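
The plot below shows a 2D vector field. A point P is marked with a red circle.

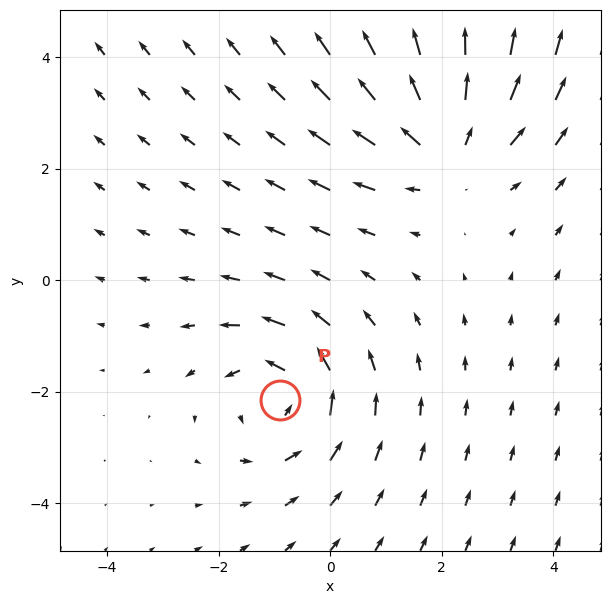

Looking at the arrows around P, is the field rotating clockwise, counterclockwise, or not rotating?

Near P at (-0.9, -2.1) the arrows circulate counterclockwise. The curl (z-component) there is about +3; positive curl means counterclockwise rotation.

counterclockwise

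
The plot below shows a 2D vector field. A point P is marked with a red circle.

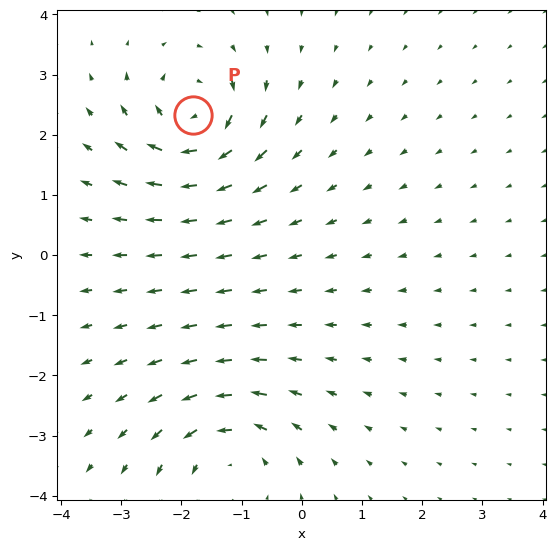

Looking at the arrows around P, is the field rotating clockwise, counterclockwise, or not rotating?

clockwise

Near P at (-1.8, 2.3) the arrows circulate clockwise. The curl (z-component) there is about -5; negative curl means clockwise rotation.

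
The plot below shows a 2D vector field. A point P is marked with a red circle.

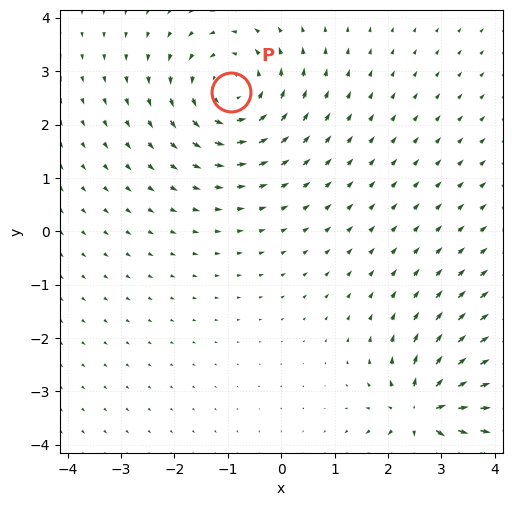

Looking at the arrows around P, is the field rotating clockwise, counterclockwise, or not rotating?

Near P at (-0.9, 2.6) the arrows circulate counterclockwise. The curl (z-component) there is about +3; positive curl means counterclockwise rotation.

counterclockwise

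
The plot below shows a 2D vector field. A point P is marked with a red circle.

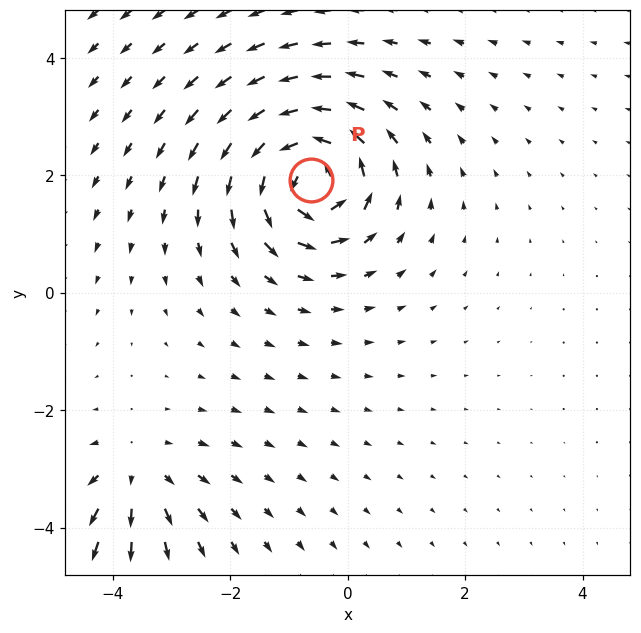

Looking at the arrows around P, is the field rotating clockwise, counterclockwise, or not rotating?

counterclockwise

Near P at (-0.6, 1.9) the arrows circulate counterclockwise. The curl (z-component) there is about +7; positive curl means counterclockwise rotation.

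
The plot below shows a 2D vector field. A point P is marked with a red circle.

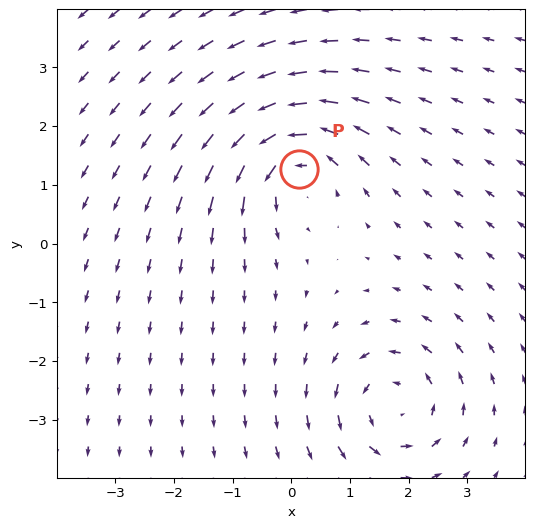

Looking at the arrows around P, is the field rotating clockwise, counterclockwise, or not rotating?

Near P at (0.1, 1.3) the arrows circulate counterclockwise. The curl (z-component) there is about +5; positive curl means counterclockwise rotation.

counterclockwise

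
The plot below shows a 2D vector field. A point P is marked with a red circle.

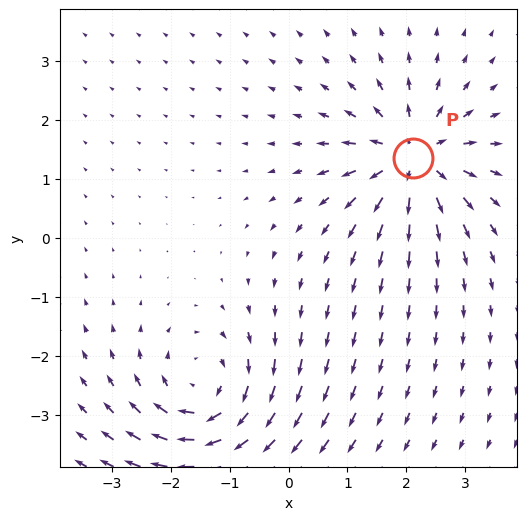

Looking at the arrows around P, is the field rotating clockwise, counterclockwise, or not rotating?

not rotating

Near P at (2.1, 1.4) the arrows show no circulation. The curl there is ≈0.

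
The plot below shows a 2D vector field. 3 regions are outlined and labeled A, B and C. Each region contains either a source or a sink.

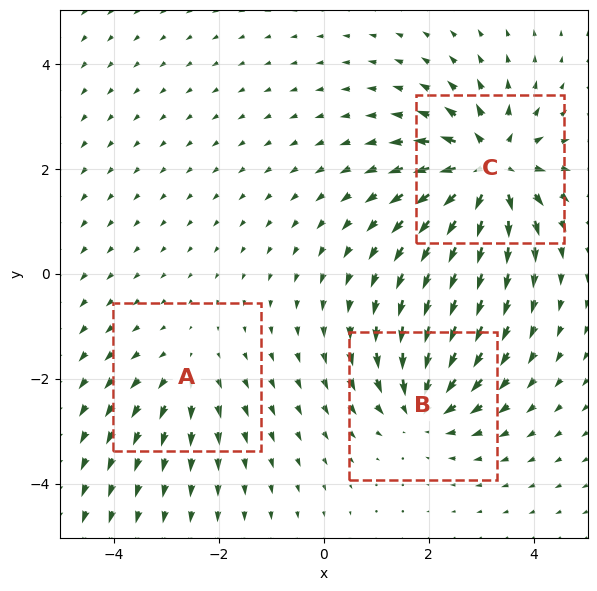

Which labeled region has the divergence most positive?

C

Divergence at each region's feature centre — A: about +2, B: about -4, C: about +6. Region C is most positive.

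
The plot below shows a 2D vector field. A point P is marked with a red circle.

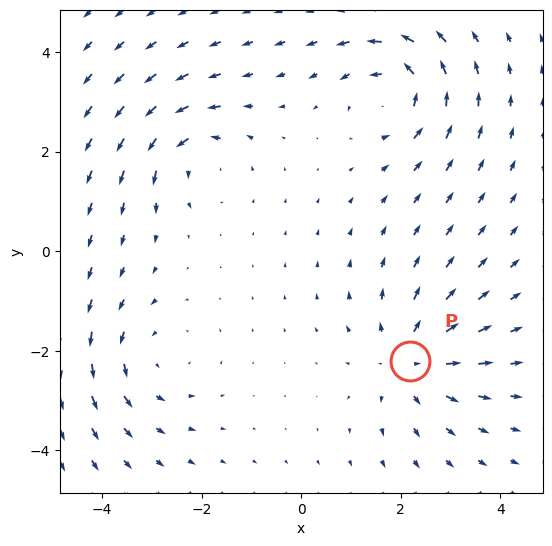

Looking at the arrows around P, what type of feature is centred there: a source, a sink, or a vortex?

source

At P (2.2, -2.2) the arrows spread outward. Divergence about +5, curl ≈0 — positive divergence with near-zero curl is a source.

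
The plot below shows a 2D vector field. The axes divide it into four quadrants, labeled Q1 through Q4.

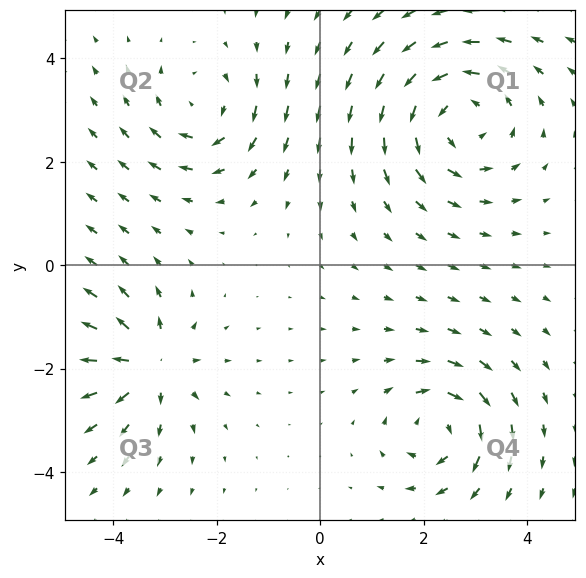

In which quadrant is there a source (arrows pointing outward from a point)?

Q3

The source sits at approximately (-3.3, -1.9), which lies in quadrant Q3. The divergence there is about +4, positive as expected for a source.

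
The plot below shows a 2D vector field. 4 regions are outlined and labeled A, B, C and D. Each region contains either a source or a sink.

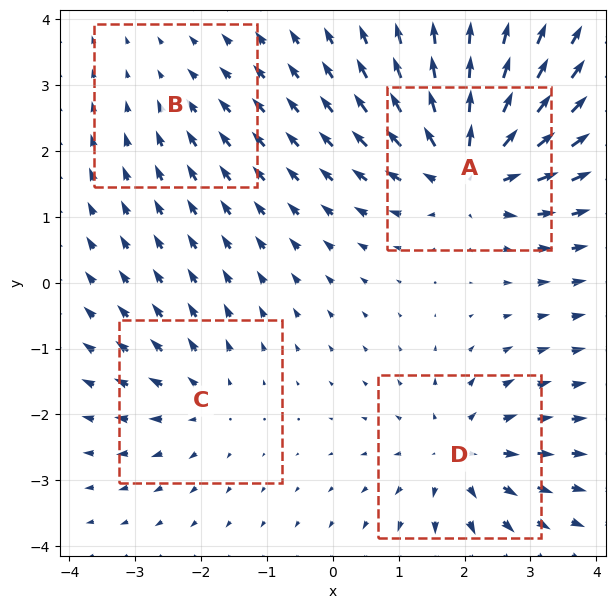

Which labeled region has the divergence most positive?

Divergence at each region's feature centre — A: about +7, B: about -2, C: about +3, D: about +5. Region A is most positive.

A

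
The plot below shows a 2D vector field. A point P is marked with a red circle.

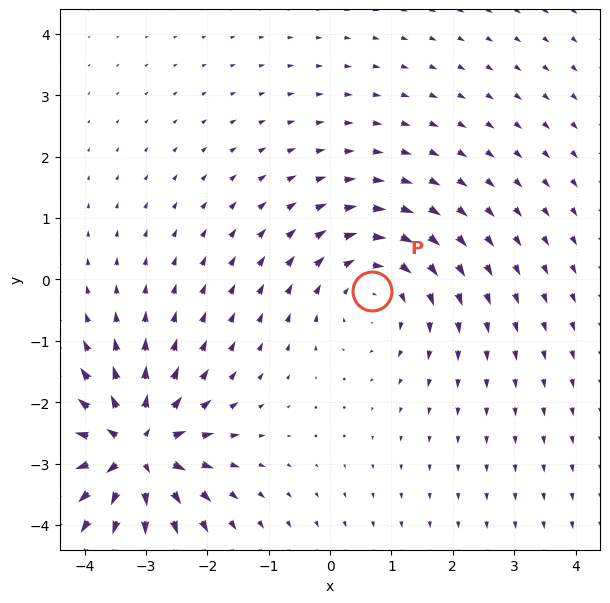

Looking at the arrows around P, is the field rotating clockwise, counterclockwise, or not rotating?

clockwise

Near P at (0.7, -0.2) the arrows circulate clockwise. The curl (z-component) there is about -3; negative curl means clockwise rotation.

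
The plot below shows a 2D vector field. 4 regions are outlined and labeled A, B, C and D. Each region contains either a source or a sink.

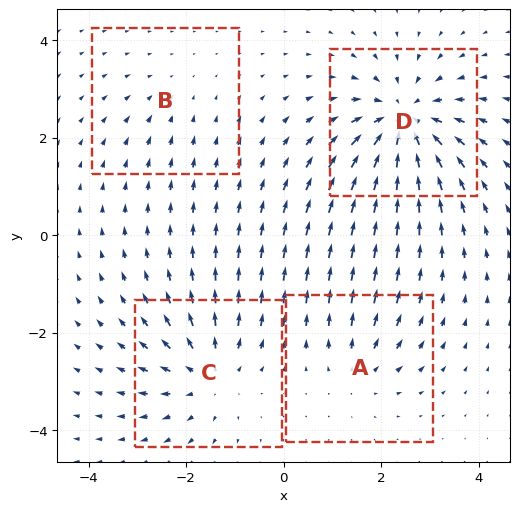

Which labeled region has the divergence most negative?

D

Divergence at each region's feature centre — A: about +3, B: about -2, C: about +5, D: about -6. Region D is most negative.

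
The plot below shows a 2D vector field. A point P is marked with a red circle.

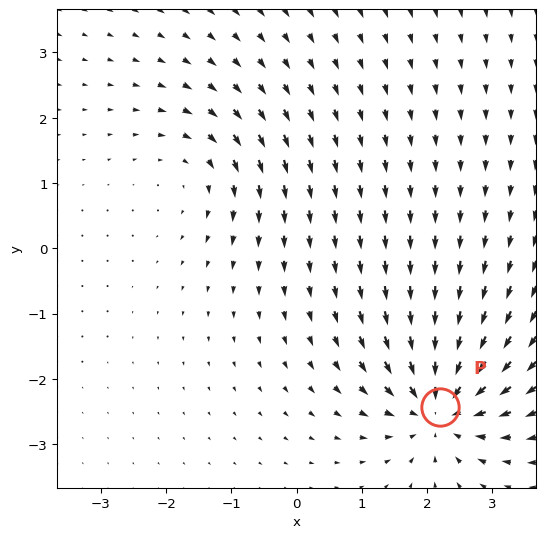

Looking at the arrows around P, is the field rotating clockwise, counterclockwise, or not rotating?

not rotating

Near P at (2.2, -2.4) the arrows show no circulation. The curl there is ≈0.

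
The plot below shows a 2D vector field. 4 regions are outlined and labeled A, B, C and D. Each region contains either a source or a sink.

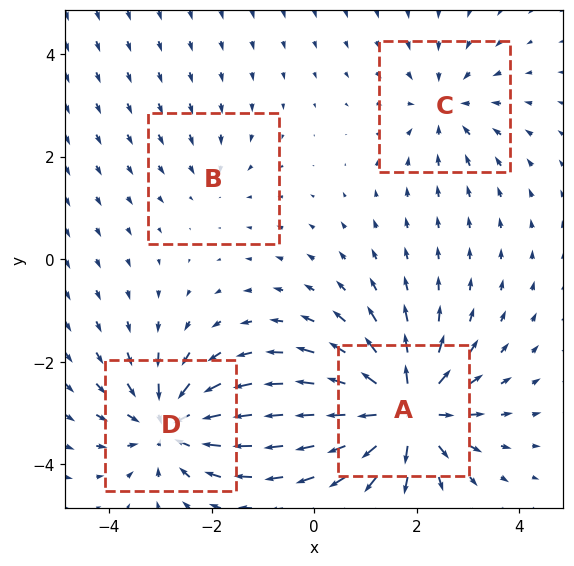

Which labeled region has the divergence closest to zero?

B

Divergence at each region's feature centre — A: about +8, B: about -2, C: about -4, D: about -6. Region B is closest to zero.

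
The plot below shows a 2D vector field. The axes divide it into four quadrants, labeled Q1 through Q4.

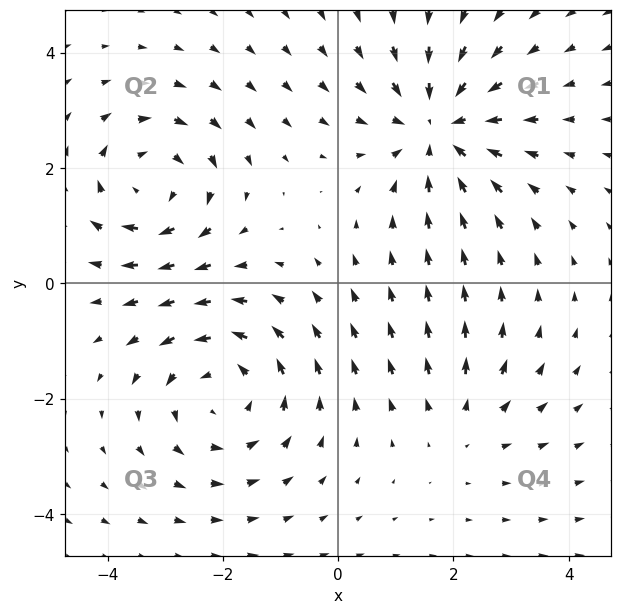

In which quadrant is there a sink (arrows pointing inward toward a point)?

The sink sits at approximately (1.7, 2.7), which lies in quadrant Q1. The divergence there is about -4, negative as expected for a sink.

Q1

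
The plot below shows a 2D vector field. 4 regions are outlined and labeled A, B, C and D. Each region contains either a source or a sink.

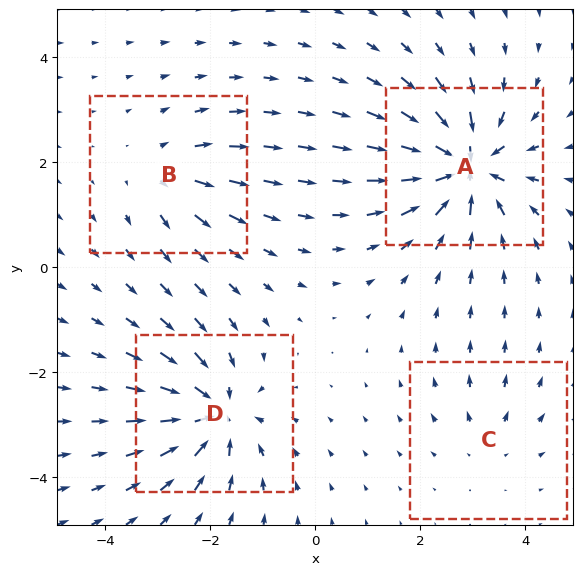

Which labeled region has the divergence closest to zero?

C

Divergence at each region's feature centre — A: about -8, B: about +4, C: about +3, D: about -7. Region C is closest to zero.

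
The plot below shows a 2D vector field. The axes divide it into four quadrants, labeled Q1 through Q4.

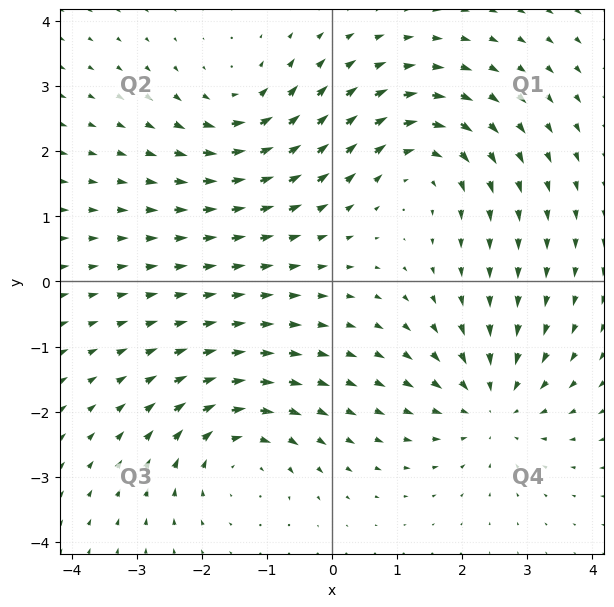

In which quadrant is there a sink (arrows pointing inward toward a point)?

The sink sits at approximately (2.5, -1.9), which lies in quadrant Q4. The divergence there is about -4, negative as expected for a sink.

Q4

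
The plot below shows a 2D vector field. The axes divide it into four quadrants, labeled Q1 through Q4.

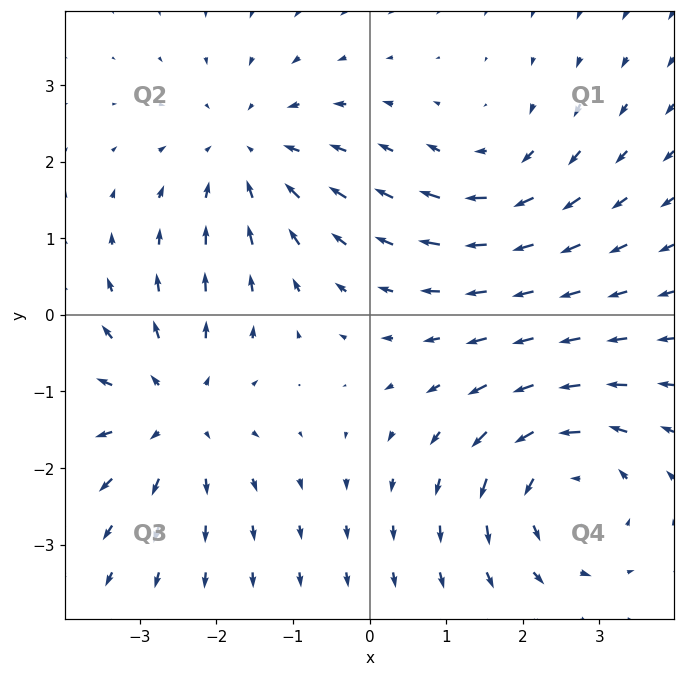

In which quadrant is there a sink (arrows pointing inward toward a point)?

The sink sits at approximately (-1.6, 2.1), which lies in quadrant Q2. The divergence there is about -3, negative as expected for a sink.

Q2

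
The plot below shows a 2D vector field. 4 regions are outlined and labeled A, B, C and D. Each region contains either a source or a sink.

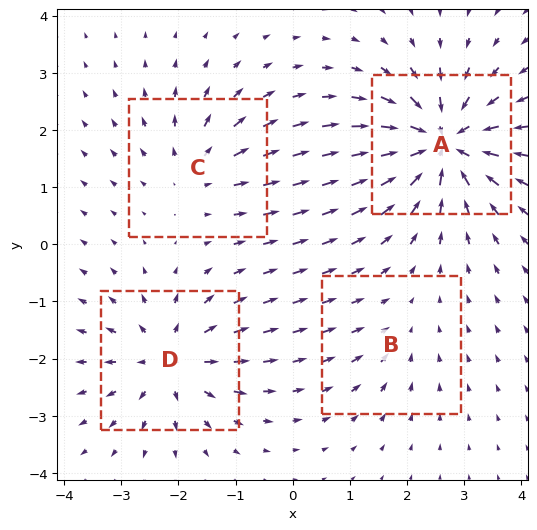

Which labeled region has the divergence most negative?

A

Divergence at each region's feature centre — A: about -8, B: about -2, C: about +4, D: about +6. Region A is most negative.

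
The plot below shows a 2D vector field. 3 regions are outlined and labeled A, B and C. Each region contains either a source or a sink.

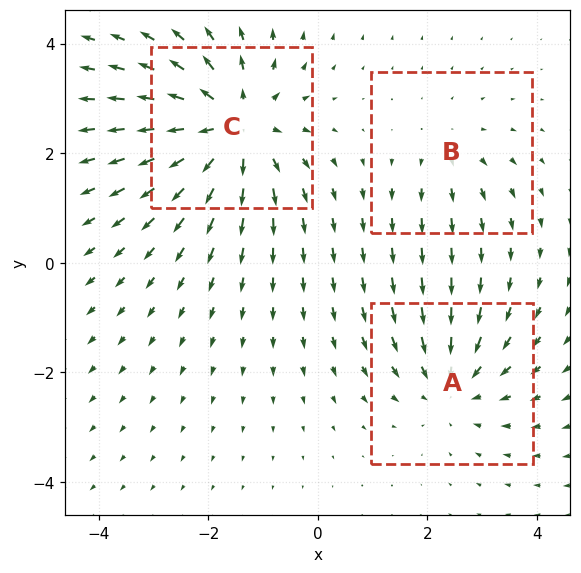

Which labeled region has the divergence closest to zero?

Divergence at each region's feature centre — A: about -3, B: about +2, C: about +4. Region B is closest to zero.

B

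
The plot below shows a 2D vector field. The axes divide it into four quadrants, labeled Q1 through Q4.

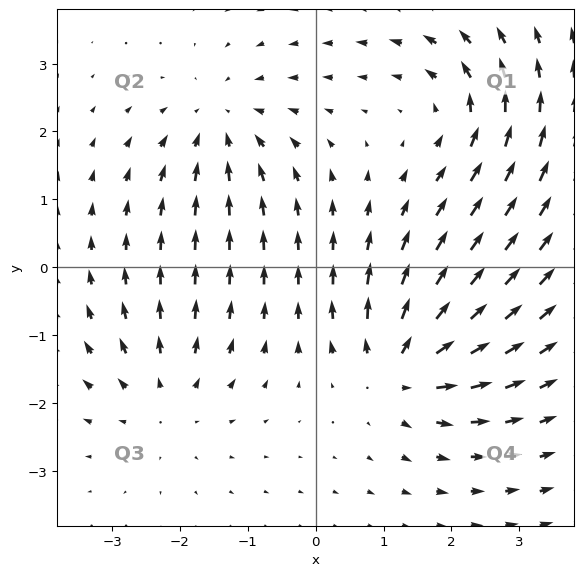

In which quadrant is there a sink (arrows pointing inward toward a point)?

The sink sits at approximately (-1.4, 2.1), which lies in quadrant Q2. The divergence there is about -4, negative as expected for a sink.

Q2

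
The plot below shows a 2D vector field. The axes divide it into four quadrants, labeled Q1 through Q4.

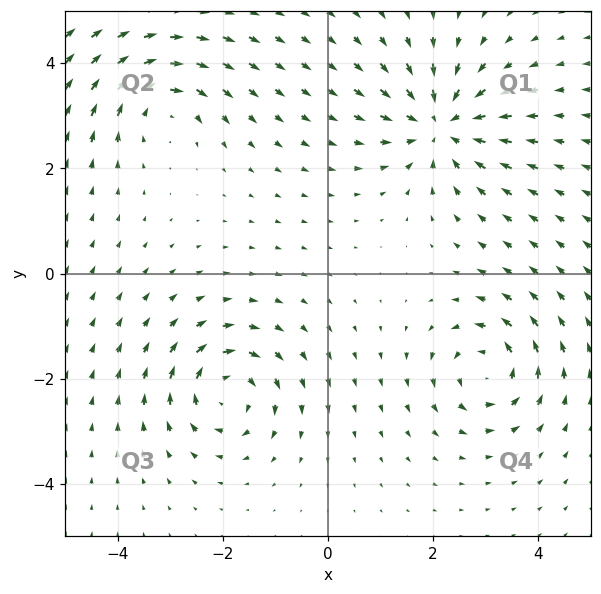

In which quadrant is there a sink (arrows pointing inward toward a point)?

Q1

The sink sits at approximately (2.2, 2.8), which lies in quadrant Q1. The divergence there is about -5, negative as expected for a sink.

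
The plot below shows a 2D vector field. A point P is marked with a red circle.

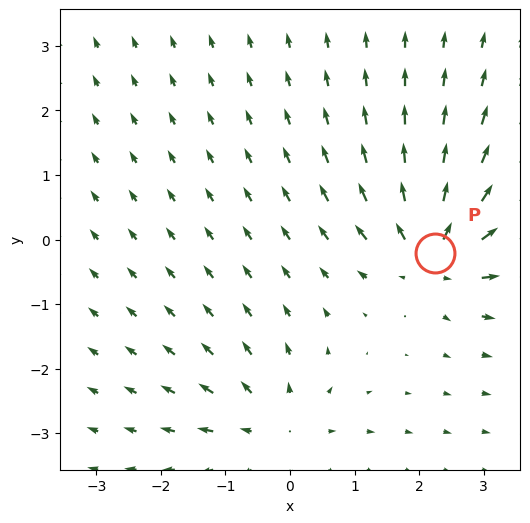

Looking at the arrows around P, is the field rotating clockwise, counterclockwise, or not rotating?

Near P at (2.2, -0.2) the arrows show no circulation. The curl there is ≈0.

not rotating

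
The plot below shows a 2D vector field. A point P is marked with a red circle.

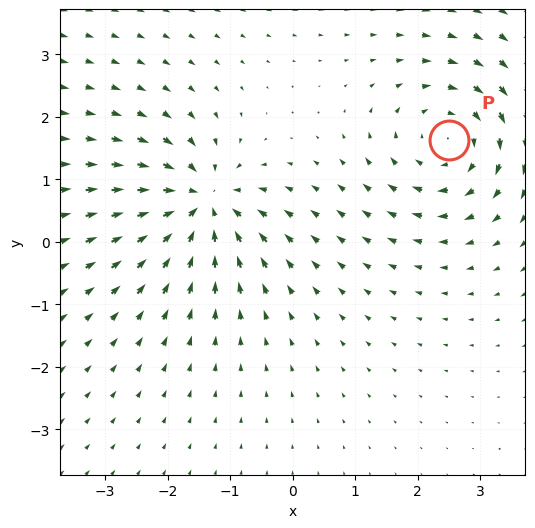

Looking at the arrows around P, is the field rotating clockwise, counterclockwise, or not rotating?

clockwise

Near P at (2.5, 1.6) the arrows circulate clockwise. The curl (z-component) there is about -3; negative curl means clockwise rotation.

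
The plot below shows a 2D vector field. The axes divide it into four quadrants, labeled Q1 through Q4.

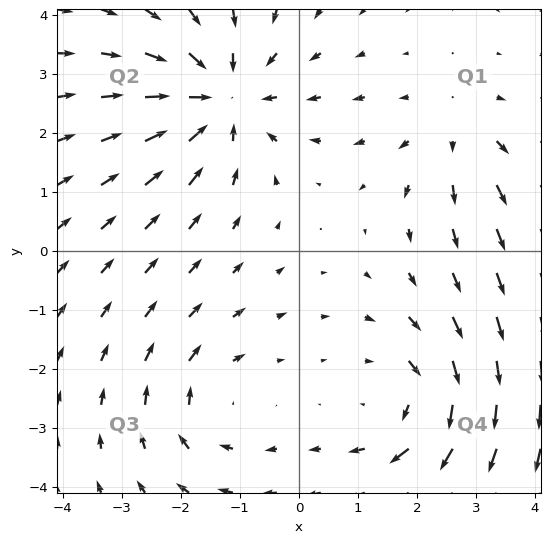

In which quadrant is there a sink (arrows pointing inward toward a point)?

Q2

The sink sits at approximately (-1.3, 2.6), which lies in quadrant Q2. The divergence there is about -4, negative as expected for a sink.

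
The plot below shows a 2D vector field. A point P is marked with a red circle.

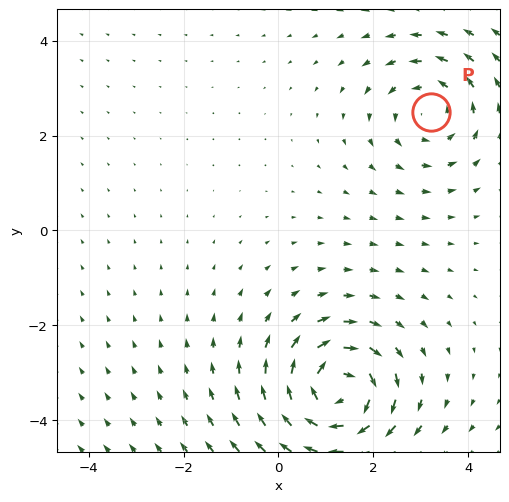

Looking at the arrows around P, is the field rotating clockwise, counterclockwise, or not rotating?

Near P at (3.2, 2.5) the arrows circulate counterclockwise. The curl (z-component) there is about +3; positive curl means counterclockwise rotation.

counterclockwise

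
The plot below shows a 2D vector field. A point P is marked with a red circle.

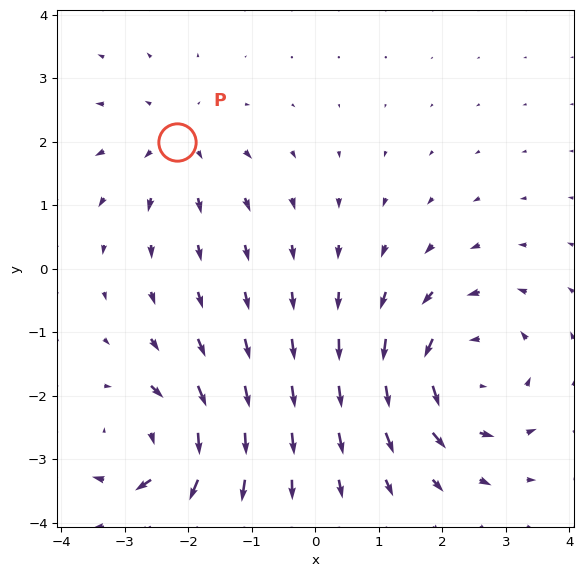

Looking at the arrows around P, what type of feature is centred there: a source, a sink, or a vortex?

At P (-2.2, 2.0) the arrows spread outward. Divergence about +3, curl ≈0 — positive divergence with near-zero curl is a source.

source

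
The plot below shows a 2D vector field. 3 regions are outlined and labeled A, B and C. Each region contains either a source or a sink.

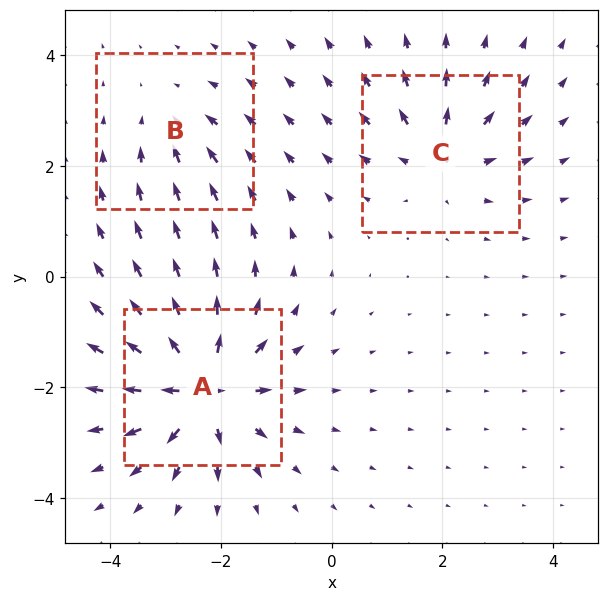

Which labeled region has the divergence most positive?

A

Divergence at each region's feature centre — A: about +6, B: about -2, C: about +4. Region A is most positive.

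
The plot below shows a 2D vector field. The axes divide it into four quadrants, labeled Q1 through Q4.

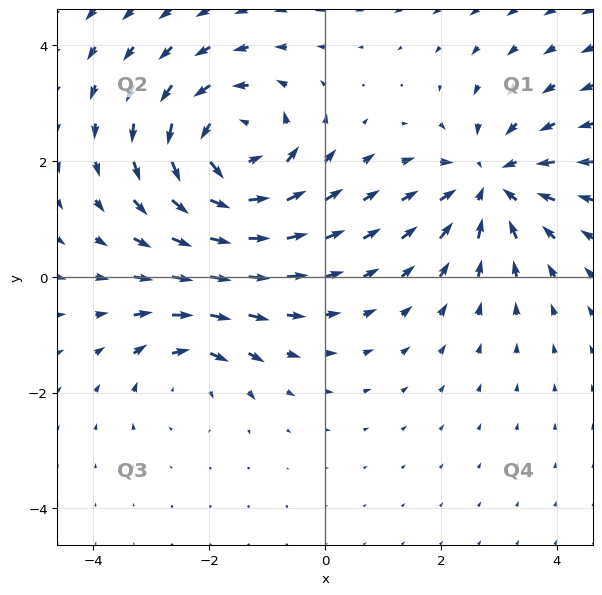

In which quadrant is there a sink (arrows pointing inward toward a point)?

The sink sits at approximately (2.8, 1.6), which lies in quadrant Q1. The divergence there is about -4, negative as expected for a sink.

Q1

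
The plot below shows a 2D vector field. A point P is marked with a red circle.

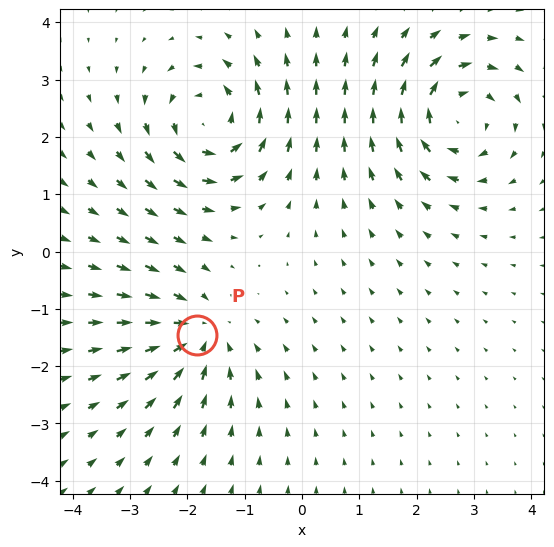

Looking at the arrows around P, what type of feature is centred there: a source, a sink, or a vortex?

sink

At P (-1.8, -1.5) the arrows converge inward. Divergence about -5, curl ≈0 — negative divergence with near-zero curl is a sink.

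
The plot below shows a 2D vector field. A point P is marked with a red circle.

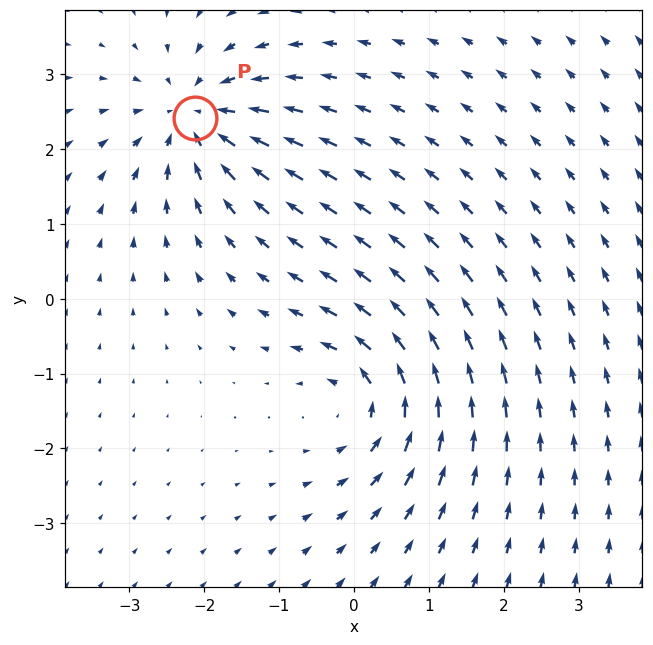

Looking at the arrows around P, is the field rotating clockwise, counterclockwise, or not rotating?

Near P at (-2.1, 2.4) the arrows show no circulation. The curl there is ≈0.

not rotating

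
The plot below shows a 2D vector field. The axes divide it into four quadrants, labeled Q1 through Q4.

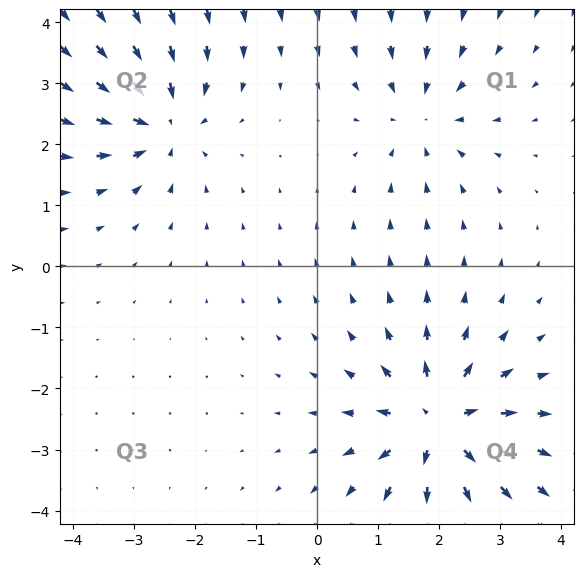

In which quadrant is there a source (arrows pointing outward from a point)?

The source sits at approximately (2.0, -2.6), which lies in quadrant Q4. The divergence there is about +6, positive as expected for a source.

Q4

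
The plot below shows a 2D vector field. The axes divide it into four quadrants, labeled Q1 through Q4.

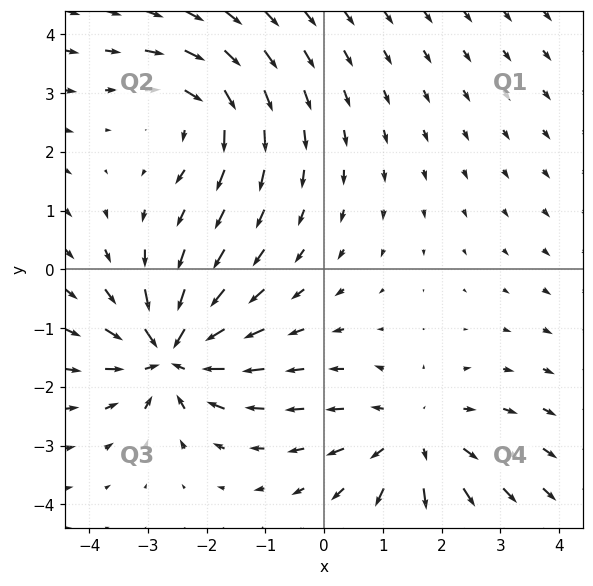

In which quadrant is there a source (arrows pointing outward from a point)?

The source sits at approximately (1.6, -2.9), which lies in quadrant Q4. The divergence there is about +3, positive as expected for a source.

Q4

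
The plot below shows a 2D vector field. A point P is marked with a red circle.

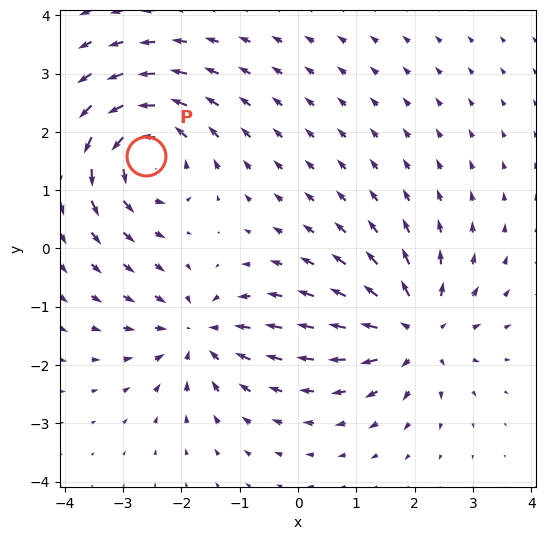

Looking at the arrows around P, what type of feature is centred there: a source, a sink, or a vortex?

vortex

At P (-2.6, 1.6) the arrows circulate counterclockwise. Divergence ≈0, curl about +6 — near-zero divergence with nonzero curl is a vortex.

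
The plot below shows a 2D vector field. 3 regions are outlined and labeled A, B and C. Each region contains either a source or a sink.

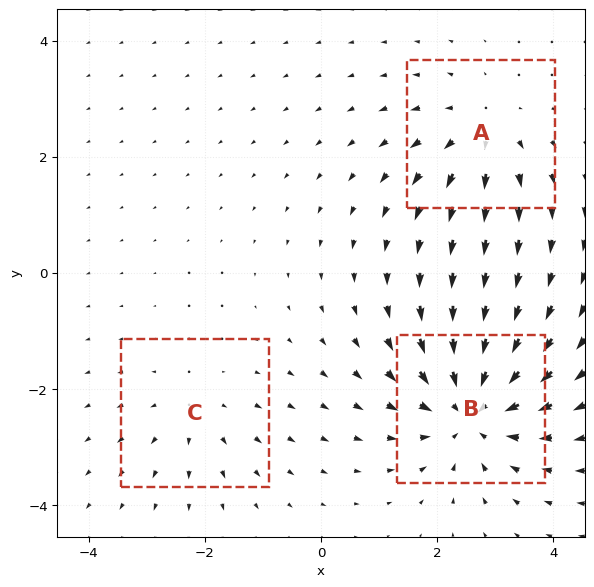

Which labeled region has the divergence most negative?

B

Divergence at each region's feature centre — A: about +3, B: about -5, C: about +2. Region B is most negative.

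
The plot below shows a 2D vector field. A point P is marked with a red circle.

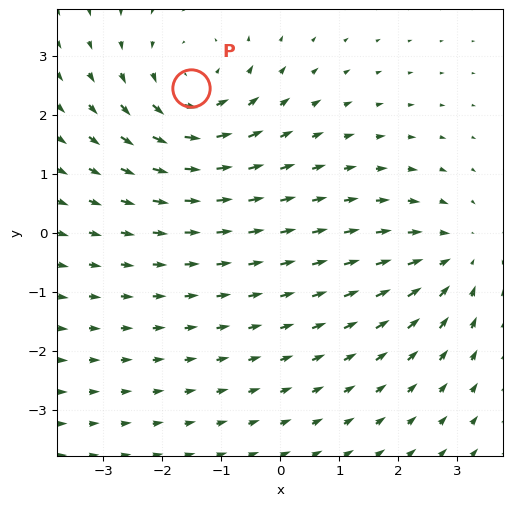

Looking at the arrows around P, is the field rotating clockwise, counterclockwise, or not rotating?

counterclockwise

Near P at (-1.5, 2.4) the arrows circulate counterclockwise. The curl (z-component) there is about +4; positive curl means counterclockwise rotation.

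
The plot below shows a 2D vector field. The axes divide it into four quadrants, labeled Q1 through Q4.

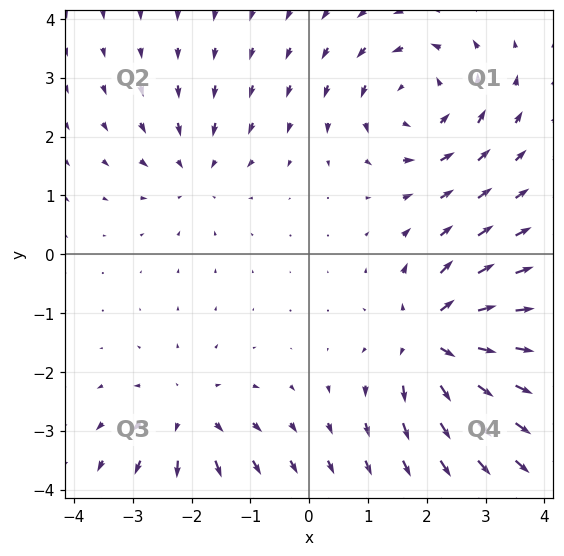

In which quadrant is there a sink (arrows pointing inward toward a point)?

The sink sits at approximately (-1.9, 1.4), which lies in quadrant Q2. The divergence there is about -3, negative as expected for a sink.

Q2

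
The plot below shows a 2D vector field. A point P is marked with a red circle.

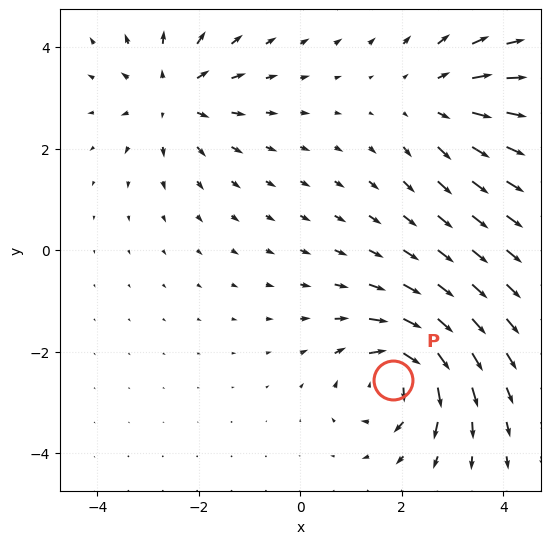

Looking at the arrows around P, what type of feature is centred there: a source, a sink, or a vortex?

At P (1.8, -2.6) the arrows circulate clockwise. Divergence ≈0, curl about -6 — near-zero divergence with nonzero curl is a vortex.

vortex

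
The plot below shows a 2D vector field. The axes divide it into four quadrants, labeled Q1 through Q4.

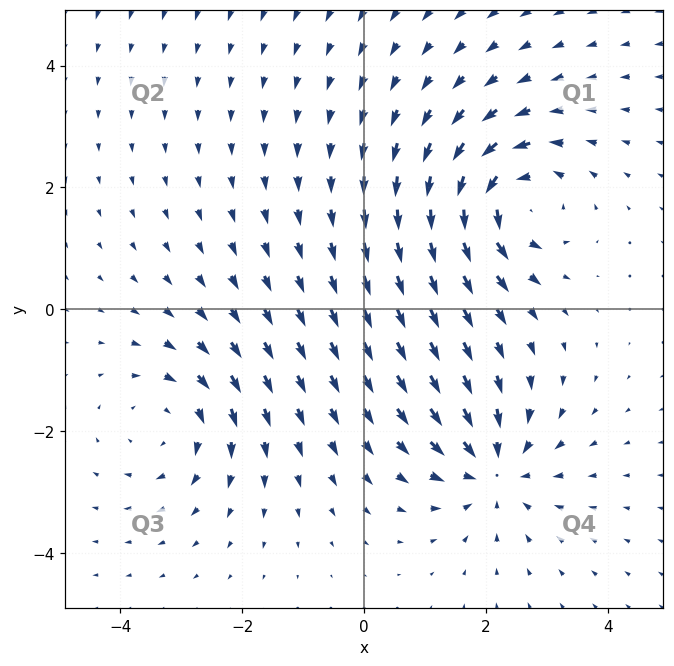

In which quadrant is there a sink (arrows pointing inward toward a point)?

The sink sits at approximately (2.1, -2.6), which lies in quadrant Q4. The divergence there is about -5, negative as expected for a sink.

Q4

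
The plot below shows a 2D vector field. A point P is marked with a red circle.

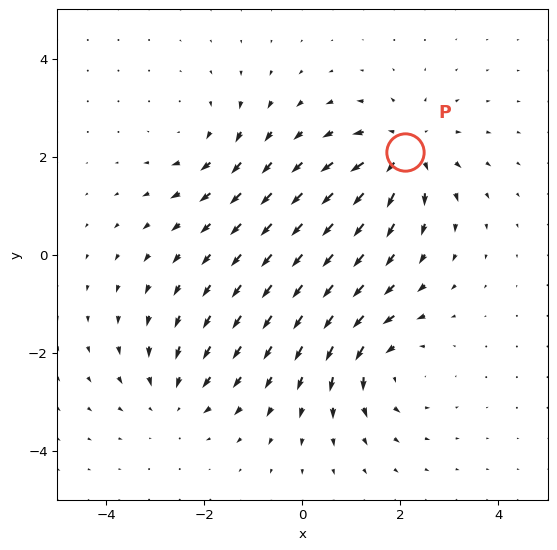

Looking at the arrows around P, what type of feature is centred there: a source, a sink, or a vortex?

source

At P (2.1, 2.1) the arrows spread outward. Divergence about +5, curl ≈0 — positive divergence with near-zero curl is a source.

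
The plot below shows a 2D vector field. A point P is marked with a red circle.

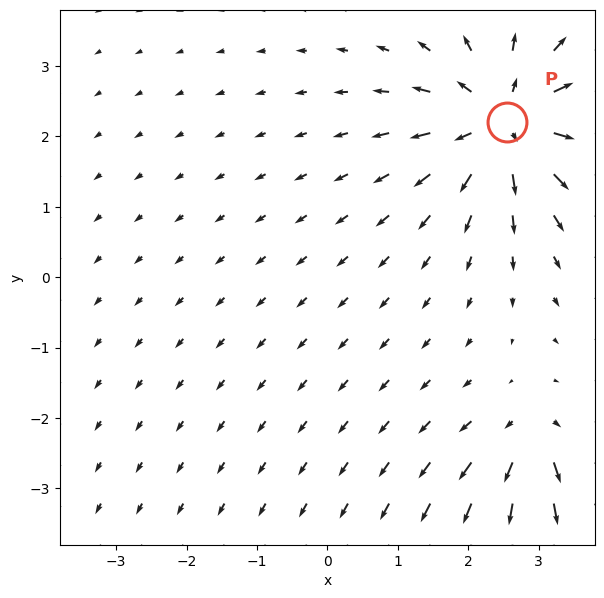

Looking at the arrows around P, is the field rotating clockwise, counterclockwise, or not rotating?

Near P at (2.5, 2.2) the arrows show no circulation. The curl there is ≈0.

not rotating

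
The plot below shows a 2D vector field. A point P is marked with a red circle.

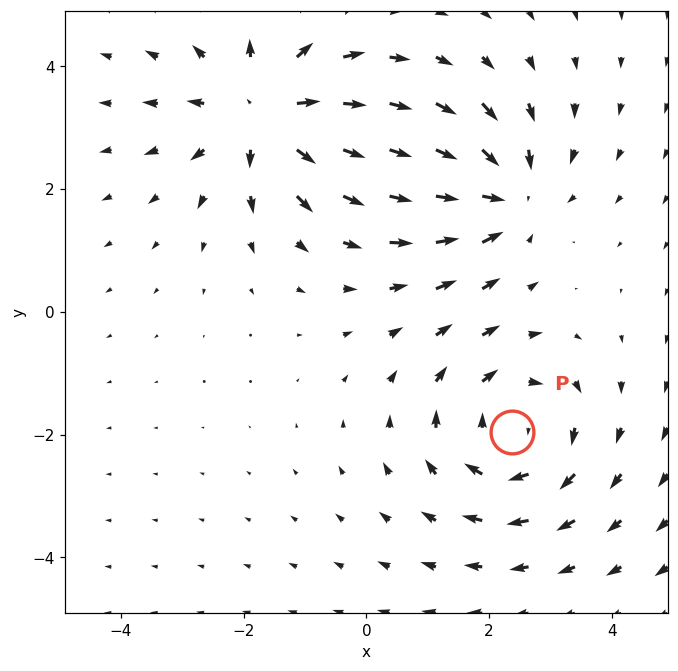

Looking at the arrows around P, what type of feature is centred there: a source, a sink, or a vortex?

At P (2.4, -2.0) the arrows circulate clockwise. Divergence ≈0, curl about -4 — near-zero divergence with nonzero curl is a vortex.

vortex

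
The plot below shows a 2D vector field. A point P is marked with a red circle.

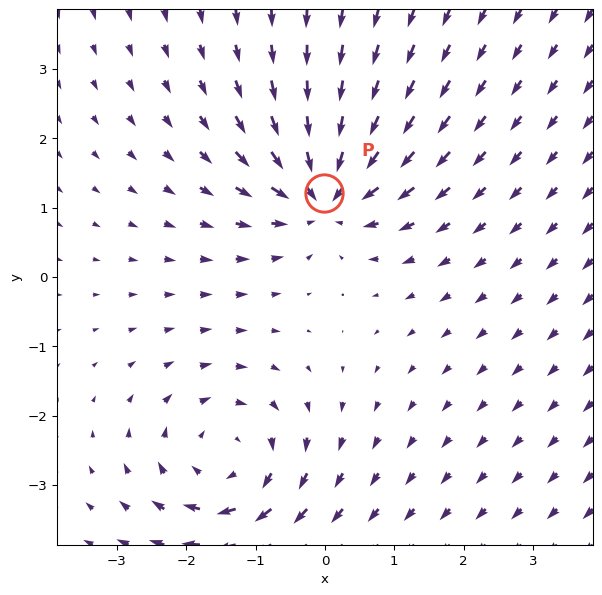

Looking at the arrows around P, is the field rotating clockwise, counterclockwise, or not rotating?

not rotating

Near P at (-0.0, 1.2) the arrows show no circulation. The curl there is ≈0.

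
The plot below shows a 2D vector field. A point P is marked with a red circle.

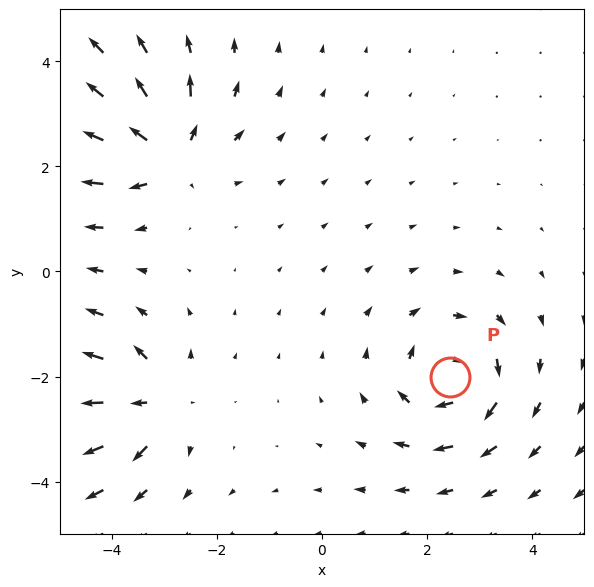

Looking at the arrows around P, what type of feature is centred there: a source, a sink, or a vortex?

At P (2.4, -2.0) the arrows circulate clockwise. Divergence ≈0, curl about -5 — near-zero divergence with nonzero curl is a vortex.

vortex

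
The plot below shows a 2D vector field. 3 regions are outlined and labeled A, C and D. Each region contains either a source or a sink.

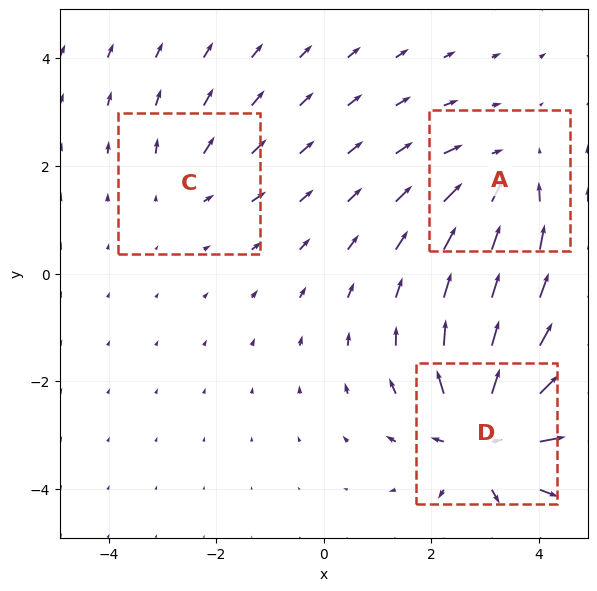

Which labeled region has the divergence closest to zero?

C

Divergence at each region's feature centre — A: about -3, C: about +2, D: about +5. Region C is closest to zero.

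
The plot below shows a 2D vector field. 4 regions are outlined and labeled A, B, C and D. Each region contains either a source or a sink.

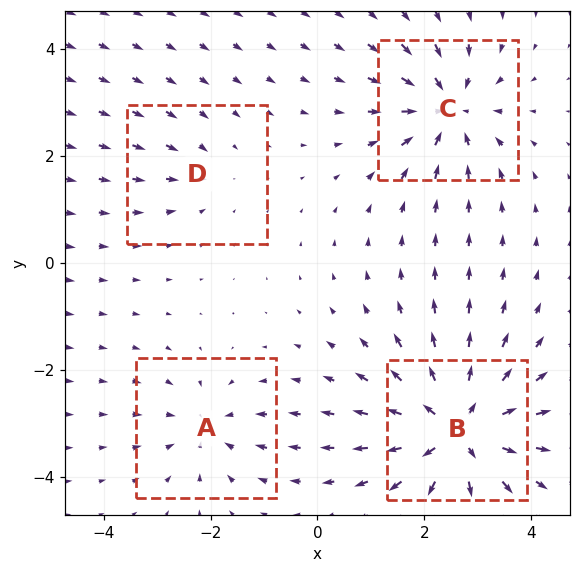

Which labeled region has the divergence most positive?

B

Divergence at each region's feature centre — A: about -4, B: about +8, C: about -6, D: about -2. Region B is most positive.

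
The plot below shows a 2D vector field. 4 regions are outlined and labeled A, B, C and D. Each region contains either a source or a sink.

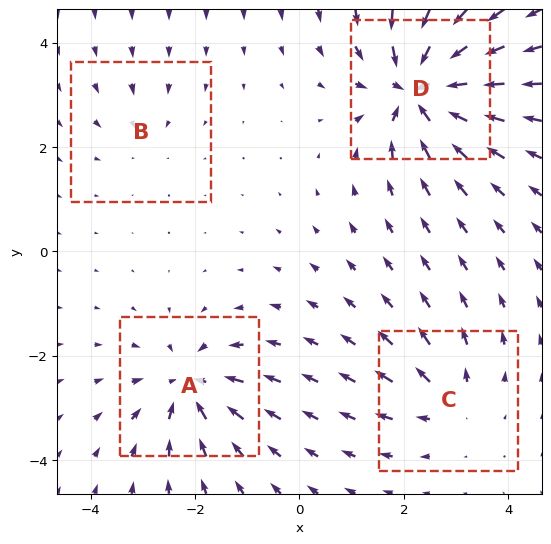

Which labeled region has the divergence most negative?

Divergence at each region's feature centre — A: about -6, B: about -2, C: about +4, D: about -9. Region D is most negative.

D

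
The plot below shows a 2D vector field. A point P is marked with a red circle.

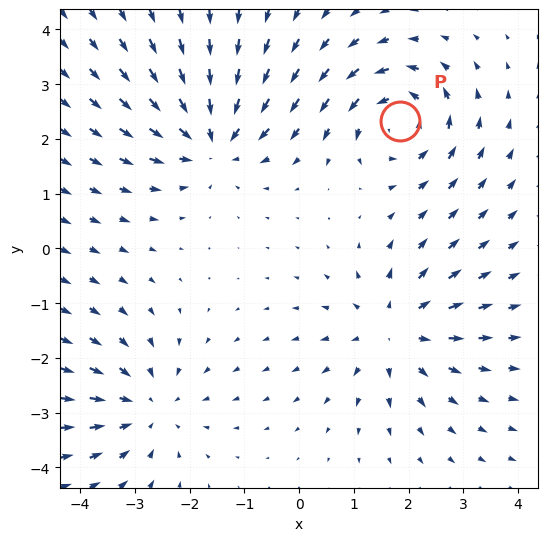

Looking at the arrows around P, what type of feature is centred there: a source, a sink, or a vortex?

vortex

At P (1.8, 2.3) the arrows circulate counterclockwise. Divergence ≈0, curl about +4 — near-zero divergence with nonzero curl is a vortex.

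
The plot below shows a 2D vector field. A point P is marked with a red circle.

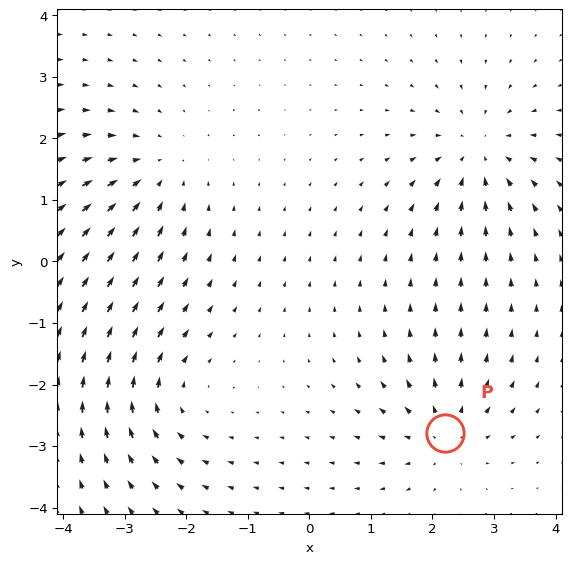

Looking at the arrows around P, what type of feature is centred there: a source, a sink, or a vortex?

At P (2.2, -2.8) the arrows spread outward. Divergence about +5, curl ≈0 — positive divergence with near-zero curl is a source.

source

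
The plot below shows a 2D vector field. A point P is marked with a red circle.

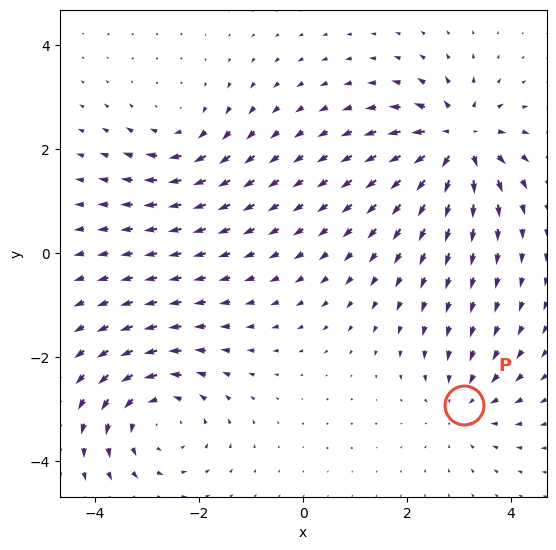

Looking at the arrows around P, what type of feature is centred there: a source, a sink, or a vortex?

sink

At P (3.1, -2.9) the arrows converge inward. Divergence about -3, curl ≈0 — negative divergence with near-zero curl is a sink.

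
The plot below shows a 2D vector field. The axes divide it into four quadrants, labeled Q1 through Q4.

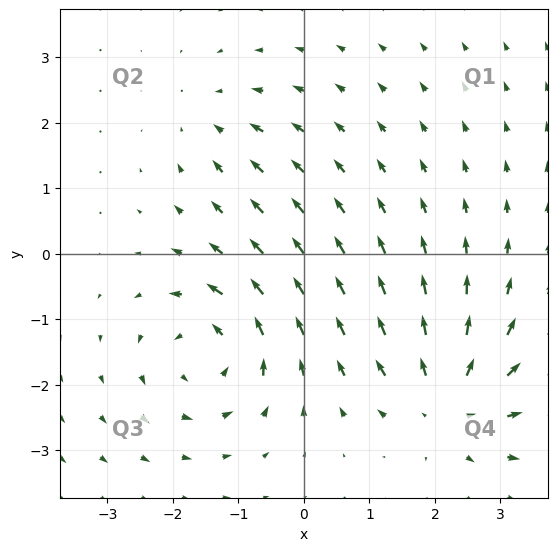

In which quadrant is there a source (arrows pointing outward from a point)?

The source sits at approximately (2.2, -2.3), which lies in quadrant Q4. The divergence there is about +5, positive as expected for a source.

Q4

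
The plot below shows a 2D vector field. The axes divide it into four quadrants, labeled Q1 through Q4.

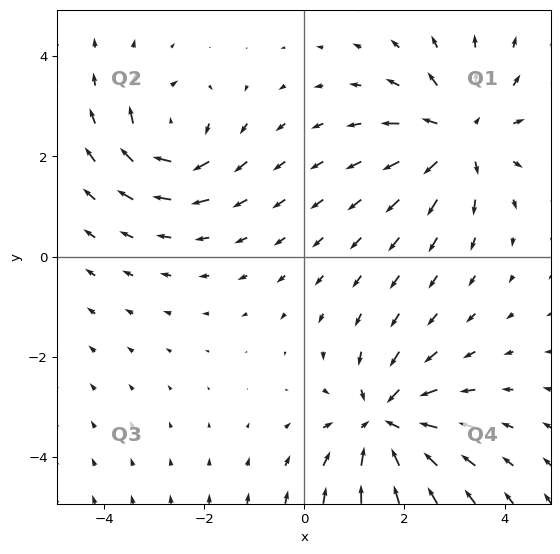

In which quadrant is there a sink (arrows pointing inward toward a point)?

Q4

The sink sits at approximately (1.6, -3.3), which lies in quadrant Q4. The divergence there is about -5, negative as expected for a sink.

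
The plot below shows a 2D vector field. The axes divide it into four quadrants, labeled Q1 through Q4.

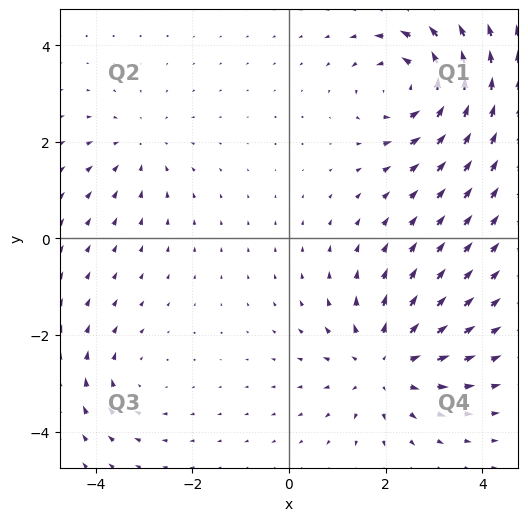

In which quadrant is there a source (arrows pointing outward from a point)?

Q4

The source sits at approximately (2.0, -2.6), which lies in quadrant Q4. The divergence there is about +4, positive as expected for a source.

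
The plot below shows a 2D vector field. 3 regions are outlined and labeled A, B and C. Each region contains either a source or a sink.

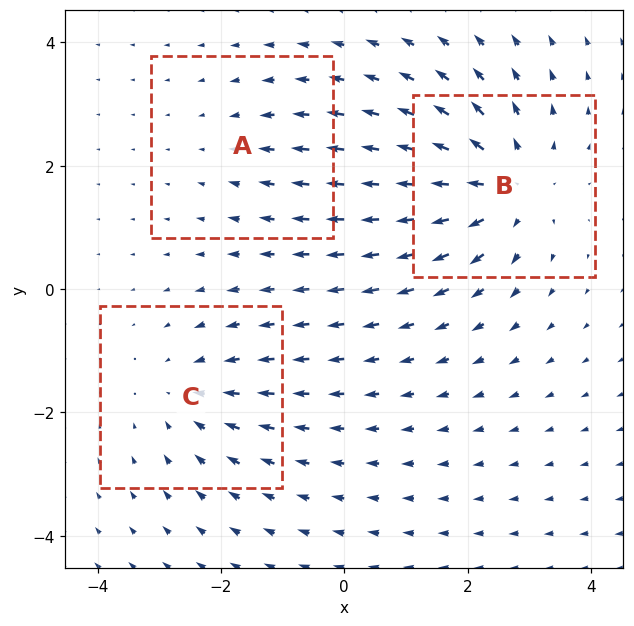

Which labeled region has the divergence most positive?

Divergence at each region's feature centre — A: about -2, B: about +4, C: about -3. Region B is most positive.

B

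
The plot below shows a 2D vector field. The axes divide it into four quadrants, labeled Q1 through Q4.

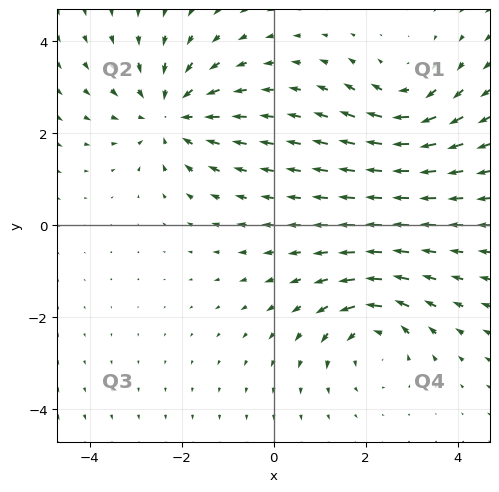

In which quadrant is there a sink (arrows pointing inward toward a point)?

Q2

The sink sits at approximately (-2.2, 2.4), which lies in quadrant Q2. The divergence there is about -4, negative as expected for a sink.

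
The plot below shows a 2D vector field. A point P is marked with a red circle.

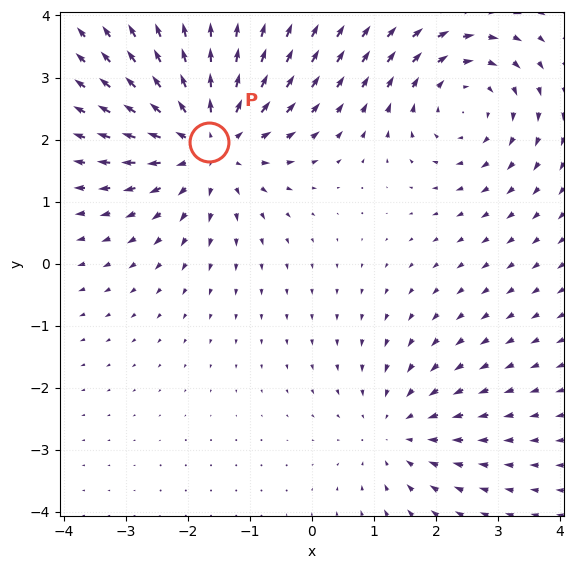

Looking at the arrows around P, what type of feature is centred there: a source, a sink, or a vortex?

source

At P (-1.7, 2.0) the arrows spread outward. Divergence about +4, curl ≈0 — positive divergence with near-zero curl is a source.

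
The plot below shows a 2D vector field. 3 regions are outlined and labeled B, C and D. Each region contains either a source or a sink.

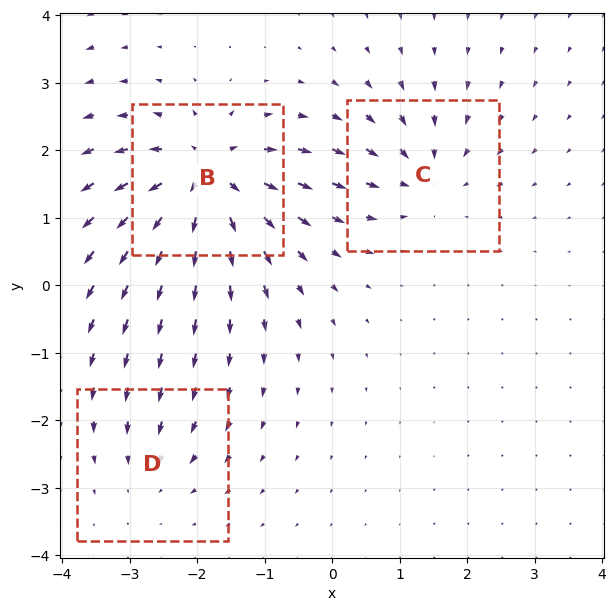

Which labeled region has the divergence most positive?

Divergence at each region's feature centre — B: about +6, C: about -4, D: about -2. Region B is most positive.

B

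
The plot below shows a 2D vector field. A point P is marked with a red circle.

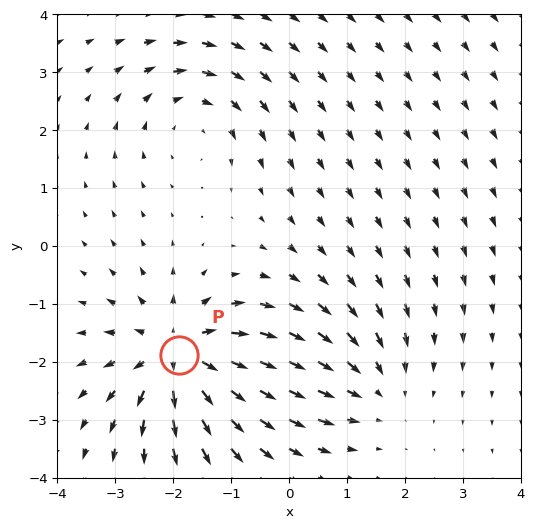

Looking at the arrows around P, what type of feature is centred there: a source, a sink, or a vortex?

At P (-1.9, -1.9) the arrows spread outward. Divergence about +6, curl ≈0 — positive divergence with near-zero curl is a source.

source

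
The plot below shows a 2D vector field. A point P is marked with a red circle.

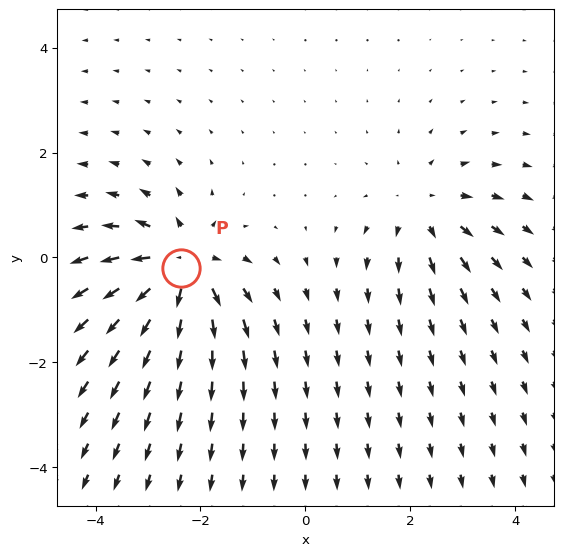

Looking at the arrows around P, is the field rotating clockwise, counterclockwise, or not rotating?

not rotating

Near P at (-2.4, -0.2) the arrows show no circulation. The curl there is ≈0.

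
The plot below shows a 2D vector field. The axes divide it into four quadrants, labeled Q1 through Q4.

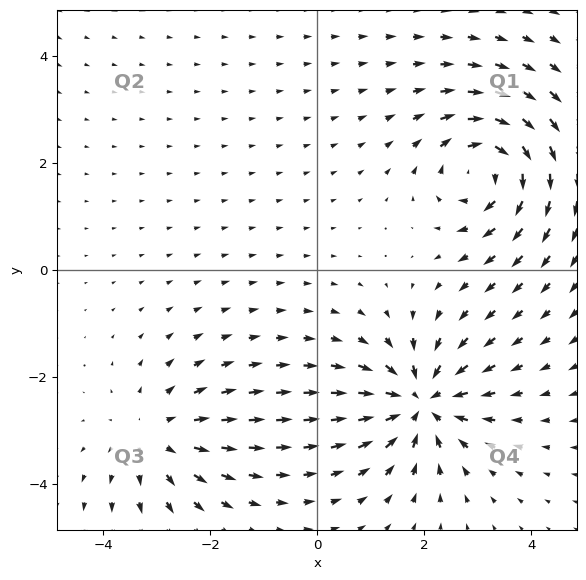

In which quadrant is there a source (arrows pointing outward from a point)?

Q3

The source sits at approximately (-3.0, -3.1), which lies in quadrant Q3. The divergence there is about +3, positive as expected for a source.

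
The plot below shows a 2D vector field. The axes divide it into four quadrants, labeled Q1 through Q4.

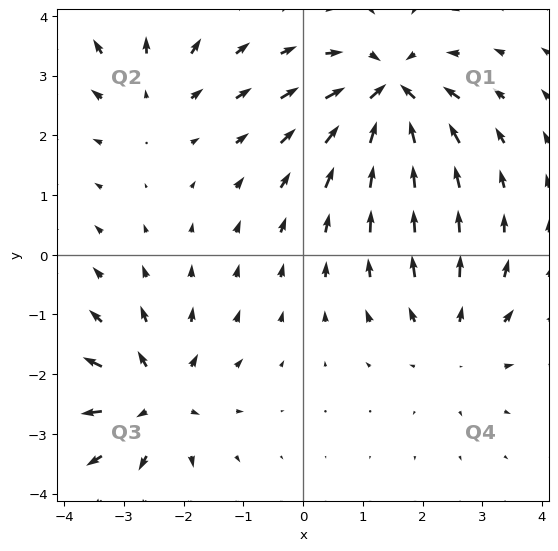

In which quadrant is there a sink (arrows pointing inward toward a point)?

The sink sits at approximately (1.4, 2.7), which lies in quadrant Q1. The divergence there is about -7, negative as expected for a sink.

Q1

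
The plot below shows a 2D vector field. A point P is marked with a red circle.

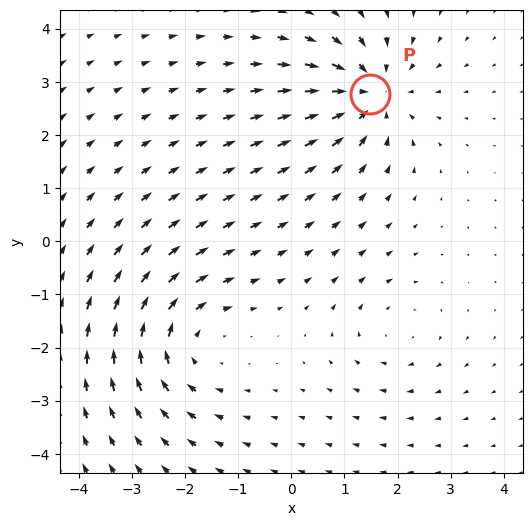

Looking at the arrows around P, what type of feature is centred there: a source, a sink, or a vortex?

sink

At P (1.5, 2.8) the arrows converge inward. Divergence about -5, curl ≈0 — negative divergence with near-zero curl is a sink.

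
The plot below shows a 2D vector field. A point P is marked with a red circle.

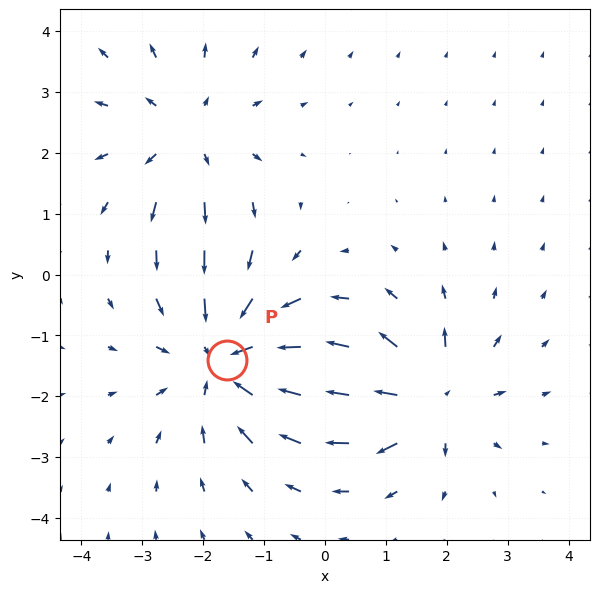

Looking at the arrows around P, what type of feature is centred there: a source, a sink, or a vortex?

At P (-1.6, -1.4) the arrows converge inward. Divergence about -4, curl ≈0 — negative divergence with near-zero curl is a sink.

sink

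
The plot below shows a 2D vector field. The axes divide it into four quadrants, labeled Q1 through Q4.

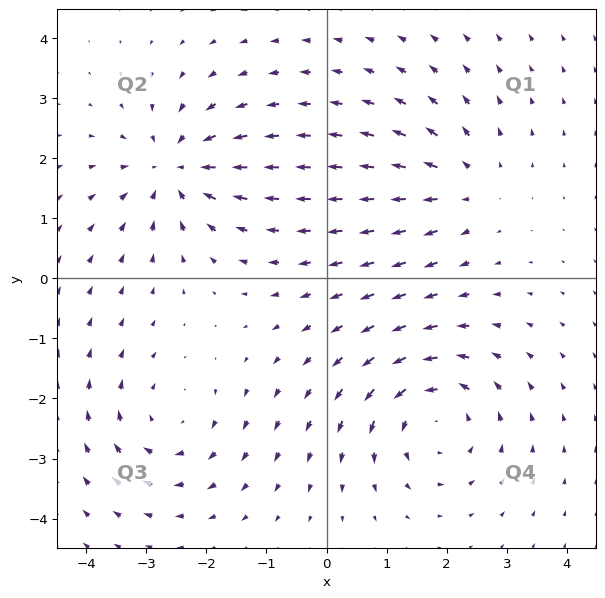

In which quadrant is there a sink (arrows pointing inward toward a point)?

The sink sits at approximately (-2.5, 1.8), which lies in quadrant Q2. The divergence there is about -5, negative as expected for a sink.

Q2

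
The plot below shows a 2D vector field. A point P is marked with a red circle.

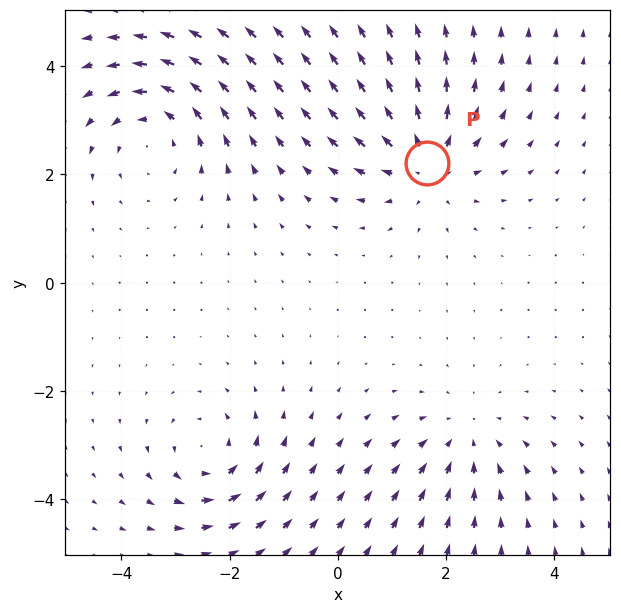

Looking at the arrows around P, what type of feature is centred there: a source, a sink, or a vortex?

At P (1.6, 2.2) the arrows spread outward. Divergence about +5, curl ≈0 — positive divergence with near-zero curl is a source.

source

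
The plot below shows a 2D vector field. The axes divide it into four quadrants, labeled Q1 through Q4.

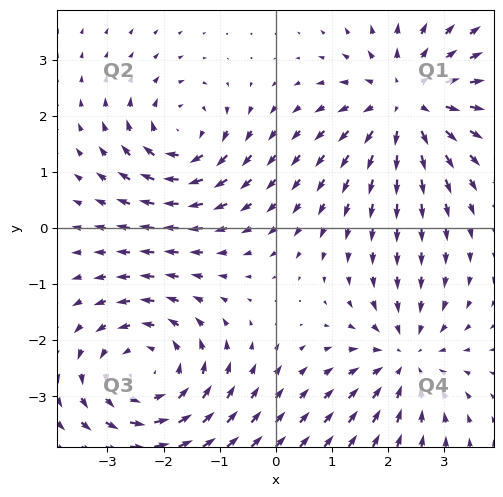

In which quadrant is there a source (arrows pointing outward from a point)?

Q1

The source sits at approximately (2.3, 2.3), which lies in quadrant Q1. The divergence there is about +4, positive as expected for a source.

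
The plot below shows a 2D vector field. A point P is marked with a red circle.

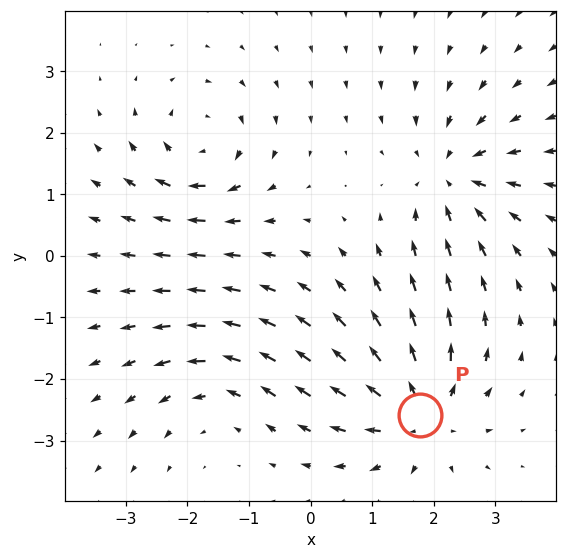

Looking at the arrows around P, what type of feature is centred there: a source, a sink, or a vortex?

At P (1.8, -2.6) the arrows spread outward. Divergence about +5, curl ≈0 — positive divergence with near-zero curl is a source.

source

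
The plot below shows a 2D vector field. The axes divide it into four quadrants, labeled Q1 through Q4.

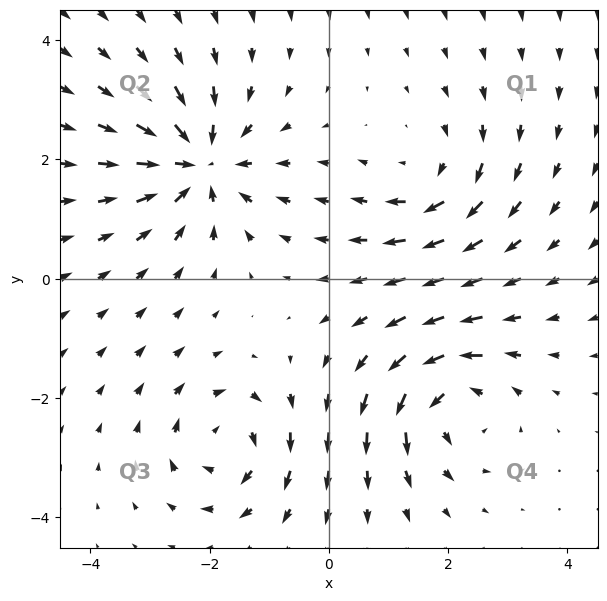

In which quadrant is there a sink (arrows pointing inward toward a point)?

Q2

The sink sits at approximately (-2.2, 1.9), which lies in quadrant Q2. The divergence there is about -6, negative as expected for a sink.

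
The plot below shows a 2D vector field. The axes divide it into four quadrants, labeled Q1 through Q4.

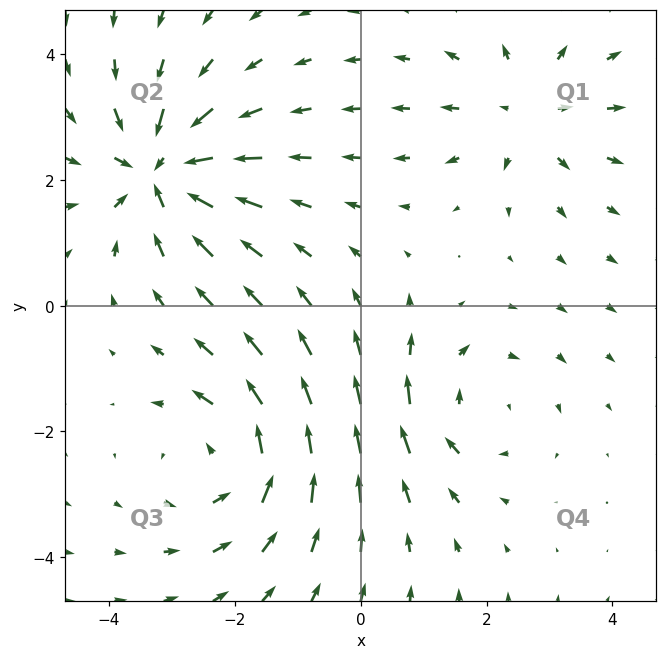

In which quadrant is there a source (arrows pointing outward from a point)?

The source sits at approximately (2.6, 3.1), which lies in quadrant Q1. The divergence there is about +3, positive as expected for a source.

Q1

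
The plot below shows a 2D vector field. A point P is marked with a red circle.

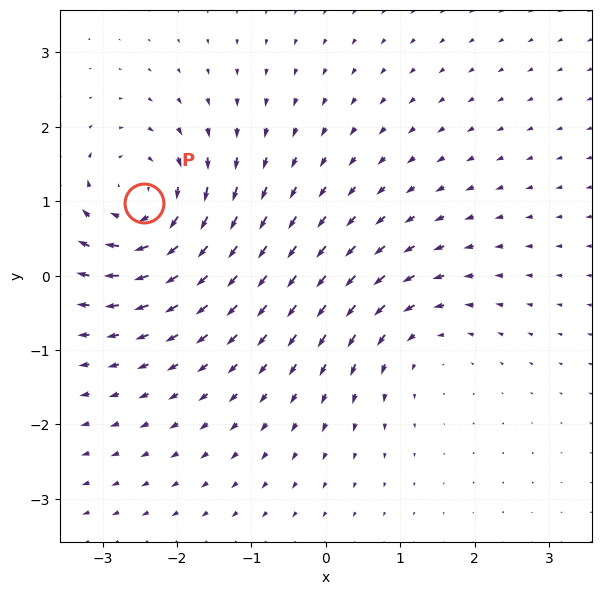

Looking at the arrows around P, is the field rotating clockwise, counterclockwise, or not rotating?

Near P at (-2.4, 1.0) the arrows circulate clockwise. The curl (z-component) there is about -5; negative curl means clockwise rotation.

clockwise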